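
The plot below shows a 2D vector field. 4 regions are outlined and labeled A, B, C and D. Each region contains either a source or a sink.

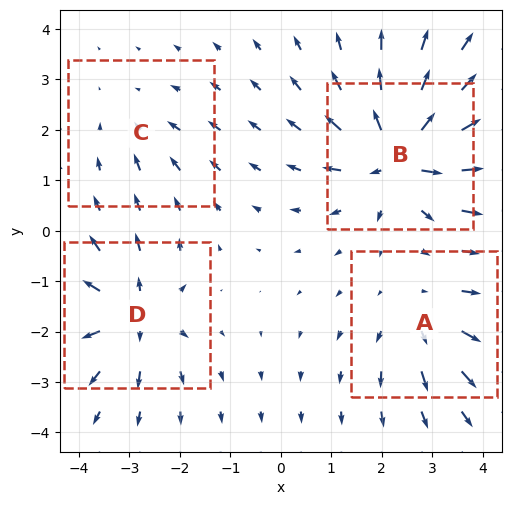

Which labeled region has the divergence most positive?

B

Divergence at each region's feature centre — A: about +4, B: about +8, C: about -2, D: about +6. Region B is most positive.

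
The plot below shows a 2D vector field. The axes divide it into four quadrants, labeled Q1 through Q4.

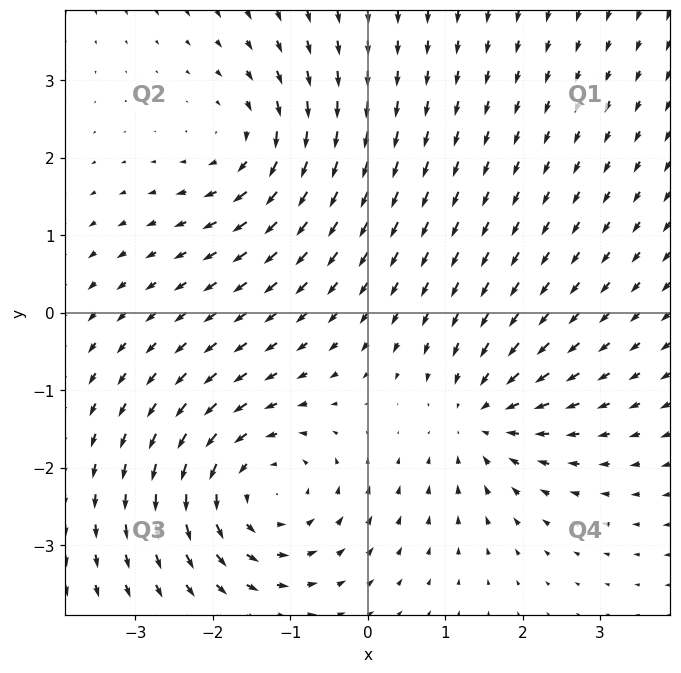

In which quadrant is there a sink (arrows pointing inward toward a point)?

The sink sits at approximately (1.5, -1.3), which lies in quadrant Q4. The divergence there is about -4, negative as expected for a sink.

Q4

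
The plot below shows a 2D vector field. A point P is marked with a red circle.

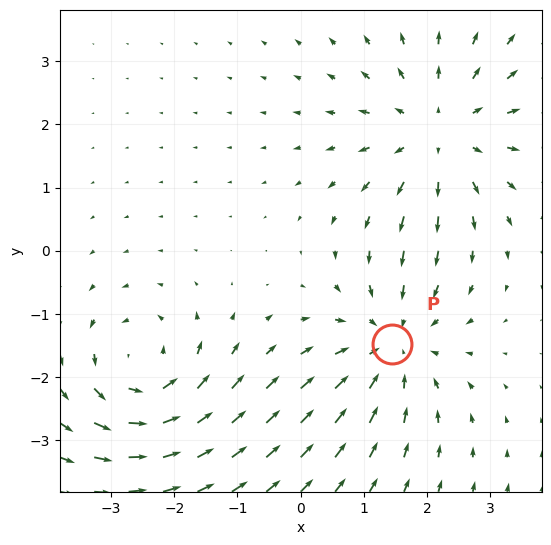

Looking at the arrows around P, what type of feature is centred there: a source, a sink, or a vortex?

At P (1.4, -1.5) the arrows converge inward. Divergence about -4, curl ≈0 — negative divergence with near-zero curl is a sink.

sink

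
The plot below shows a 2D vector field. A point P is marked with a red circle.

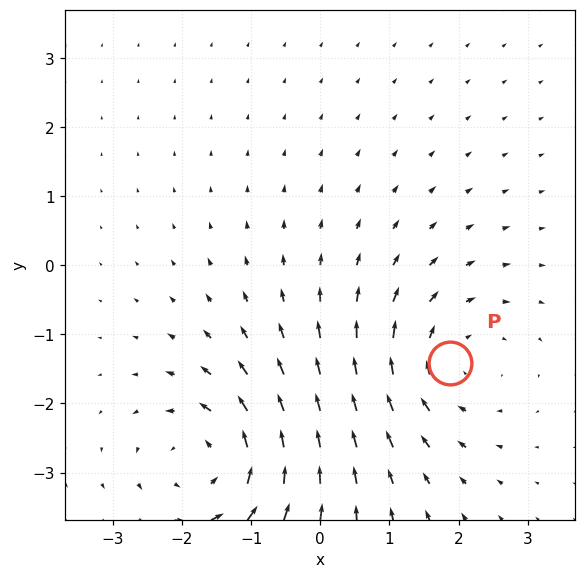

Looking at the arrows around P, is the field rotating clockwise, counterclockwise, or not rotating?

clockwise

Near P at (1.9, -1.4) the arrows circulate clockwise. The curl (z-component) there is about -3; negative curl means clockwise rotation.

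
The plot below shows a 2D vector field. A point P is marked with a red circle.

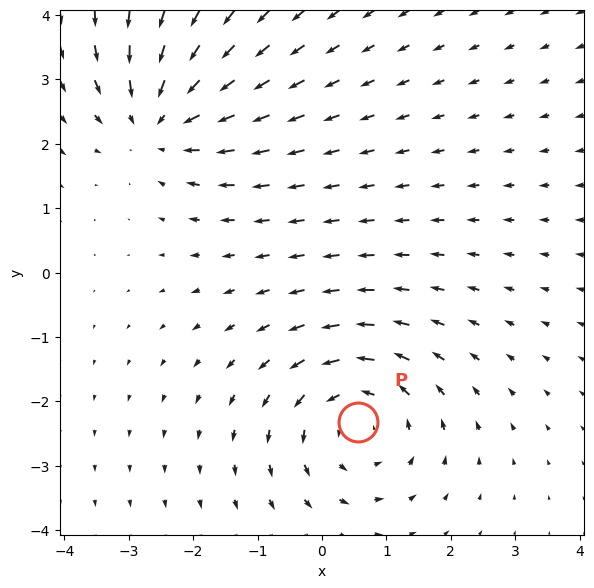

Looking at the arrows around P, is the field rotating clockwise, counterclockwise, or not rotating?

Near P at (0.6, -2.3) the arrows circulate counterclockwise. The curl (z-component) there is about +3; positive curl means counterclockwise rotation.

counterclockwise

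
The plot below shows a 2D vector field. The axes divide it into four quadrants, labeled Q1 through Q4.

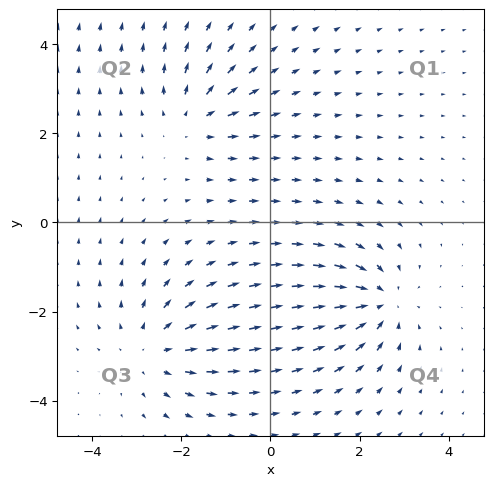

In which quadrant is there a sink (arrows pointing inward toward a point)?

The sink sits at approximately (2.4, -1.8), which lies in quadrant Q4. The divergence there is about -6, negative as expected for a sink.

Q4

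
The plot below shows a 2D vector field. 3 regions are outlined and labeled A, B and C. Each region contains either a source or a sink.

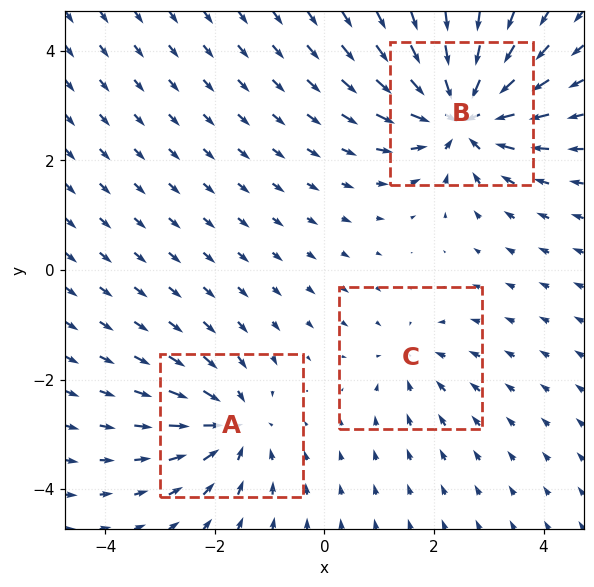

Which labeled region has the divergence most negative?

B

Divergence at each region's feature centre — A: about -4, B: about -6, C: about -2. Region B is most negative.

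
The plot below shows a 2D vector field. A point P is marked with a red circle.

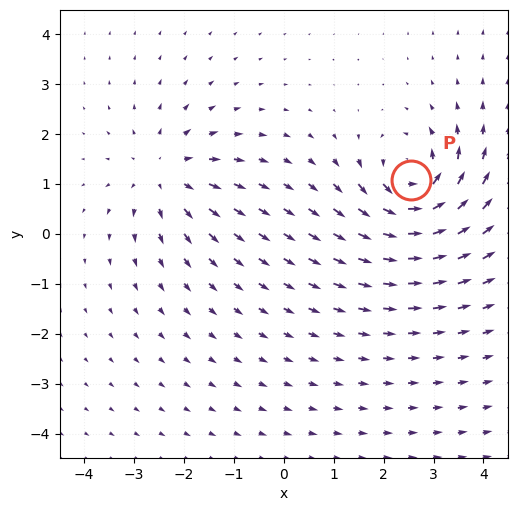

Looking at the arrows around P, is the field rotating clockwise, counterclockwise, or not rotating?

Near P at (2.5, 1.1) the arrows circulate counterclockwise. The curl (z-component) there is about +6; positive curl means counterclockwise rotation.

counterclockwise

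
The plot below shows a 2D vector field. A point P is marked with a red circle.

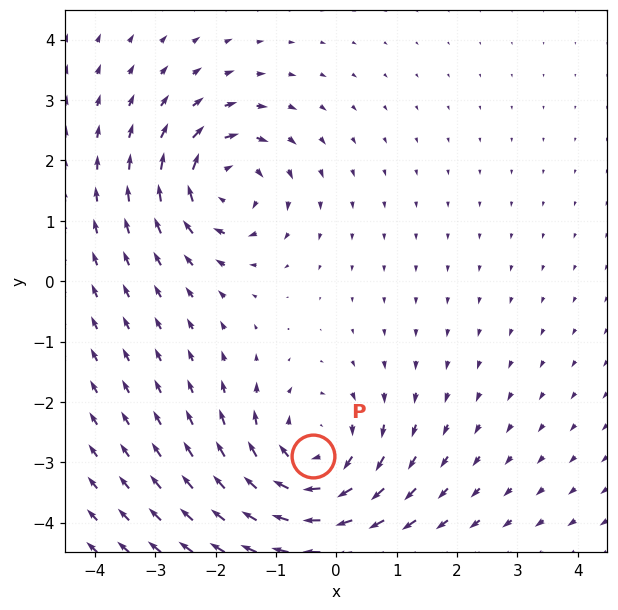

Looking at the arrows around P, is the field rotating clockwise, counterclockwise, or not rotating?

clockwise

Near P at (-0.4, -2.9) the arrows circulate clockwise. The curl (z-component) there is about -4; negative curl means clockwise rotation.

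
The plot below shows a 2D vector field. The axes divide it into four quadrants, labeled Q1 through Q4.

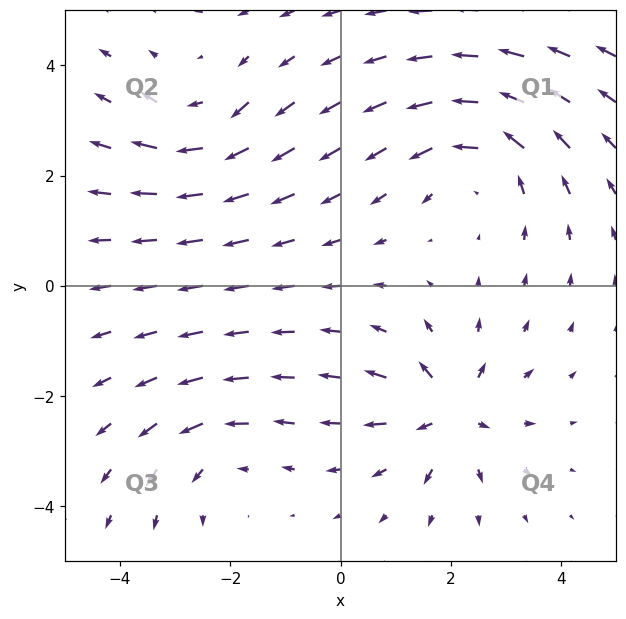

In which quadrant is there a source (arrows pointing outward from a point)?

The source sits at approximately (2.0, -2.3), which lies in quadrant Q4. The divergence there is about +6, positive as expected for a source.

Q4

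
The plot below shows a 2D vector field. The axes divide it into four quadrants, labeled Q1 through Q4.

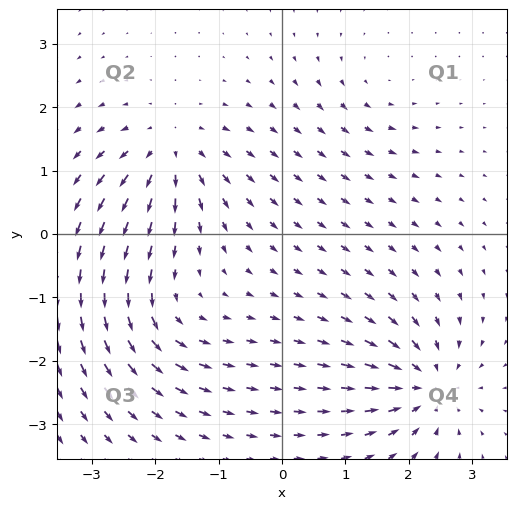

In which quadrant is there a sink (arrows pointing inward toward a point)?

The sink sits at approximately (2.3, -2.4), which lies in quadrant Q4. The divergence there is about -6, negative as expected for a sink.

Q4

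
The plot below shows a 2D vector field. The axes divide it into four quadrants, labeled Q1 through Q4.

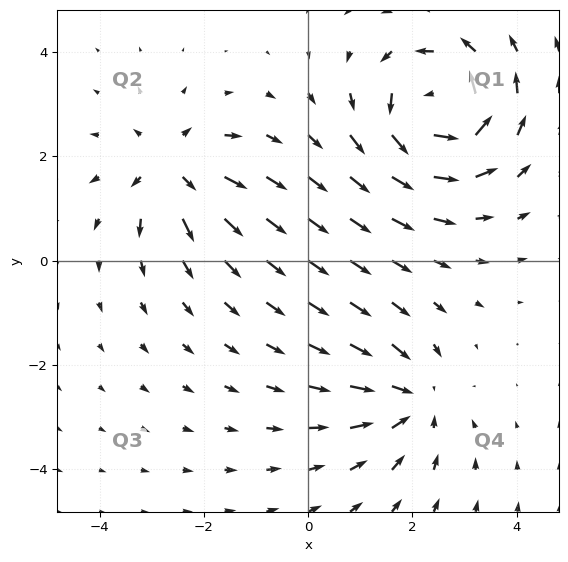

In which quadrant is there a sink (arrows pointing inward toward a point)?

The sink sits at approximately (2.0, -2.7), which lies in quadrant Q4. The divergence there is about -3, negative as expected for a sink.

Q4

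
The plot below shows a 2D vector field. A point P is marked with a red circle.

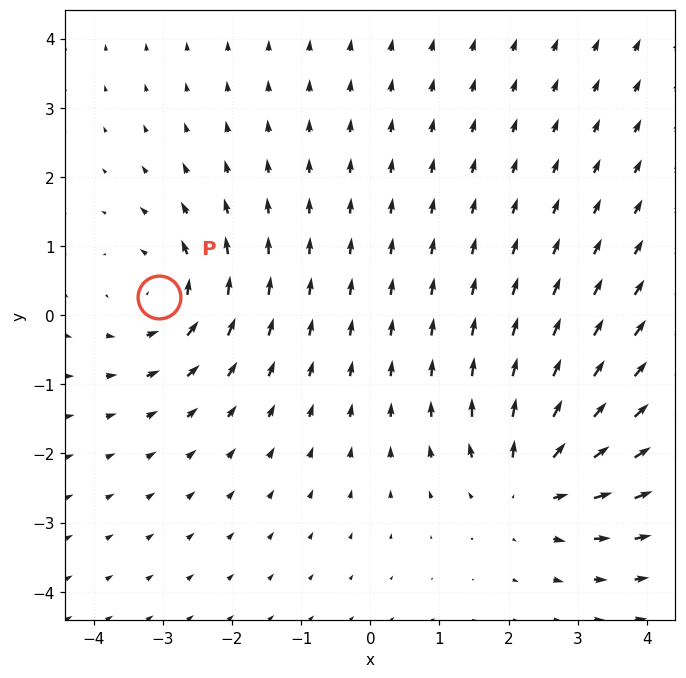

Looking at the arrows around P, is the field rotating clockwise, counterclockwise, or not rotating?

Near P at (-3.1, 0.3) the arrows circulate counterclockwise. The curl (z-component) there is about +3; positive curl means counterclockwise rotation.

counterclockwise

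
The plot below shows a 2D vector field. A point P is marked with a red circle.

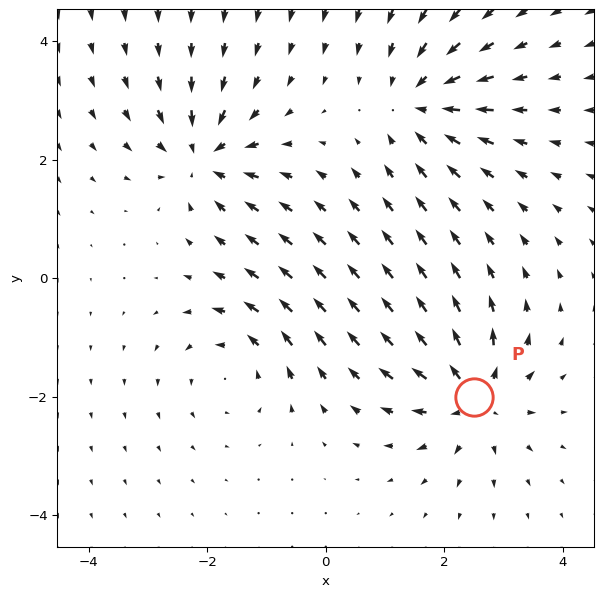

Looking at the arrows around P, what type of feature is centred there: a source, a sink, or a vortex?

source

At P (2.5, -2.0) the arrows spread outward. Divergence about +7, curl ≈0 — positive divergence with near-zero curl is a source.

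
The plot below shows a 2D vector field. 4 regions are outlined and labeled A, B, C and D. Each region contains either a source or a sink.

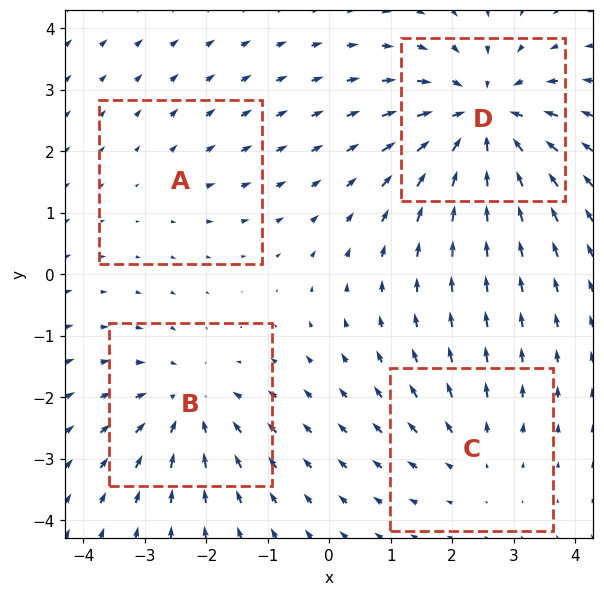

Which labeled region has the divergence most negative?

D

Divergence at each region's feature centre — A: about +2, B: about -4, C: about +3, D: about -6. Region D is most negative.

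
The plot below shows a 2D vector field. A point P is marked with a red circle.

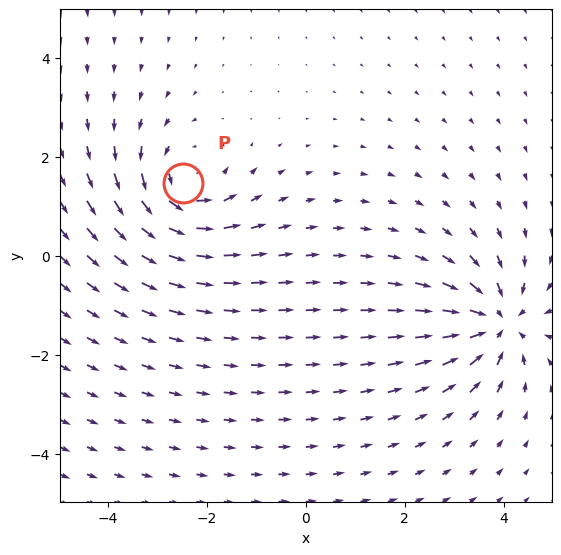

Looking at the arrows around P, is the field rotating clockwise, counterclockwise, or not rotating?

Near P at (-2.5, 1.5) the arrows circulate counterclockwise. The curl (z-component) there is about +5; positive curl means counterclockwise rotation.

counterclockwise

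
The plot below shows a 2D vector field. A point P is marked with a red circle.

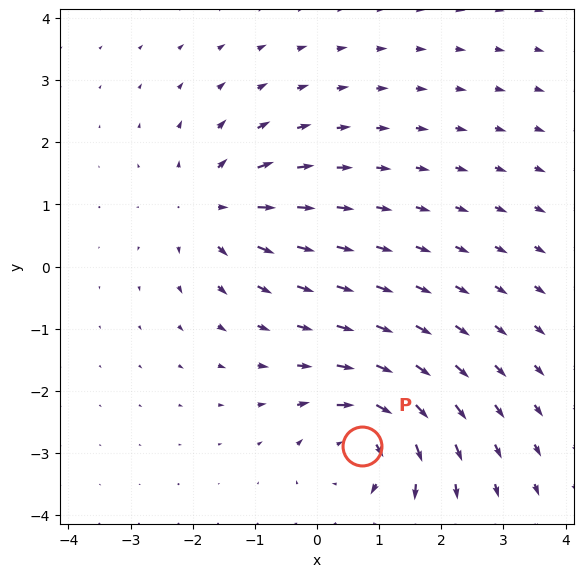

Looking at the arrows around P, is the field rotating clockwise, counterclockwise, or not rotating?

clockwise

Near P at (0.7, -2.9) the arrows circulate clockwise. The curl (z-component) there is about -4; negative curl means clockwise rotation.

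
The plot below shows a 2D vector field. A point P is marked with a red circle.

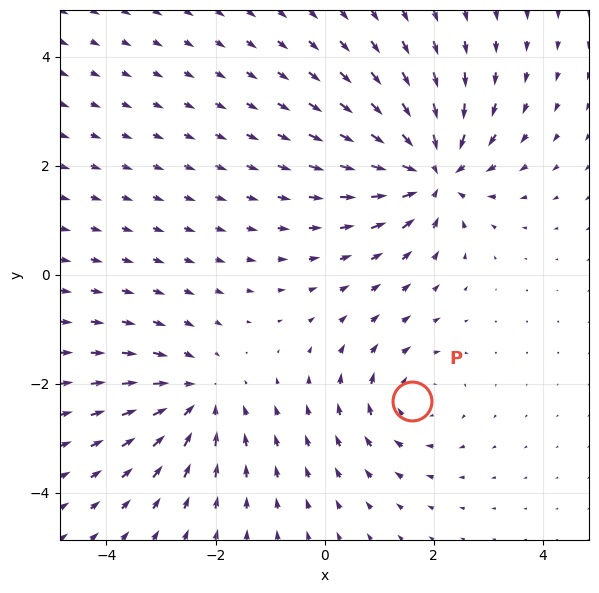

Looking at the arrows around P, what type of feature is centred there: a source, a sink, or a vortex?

At P (1.6, -2.3) the arrows circulate clockwise. Divergence ≈0, curl about -3 — near-zero divergence with nonzero curl is a vortex.

vortex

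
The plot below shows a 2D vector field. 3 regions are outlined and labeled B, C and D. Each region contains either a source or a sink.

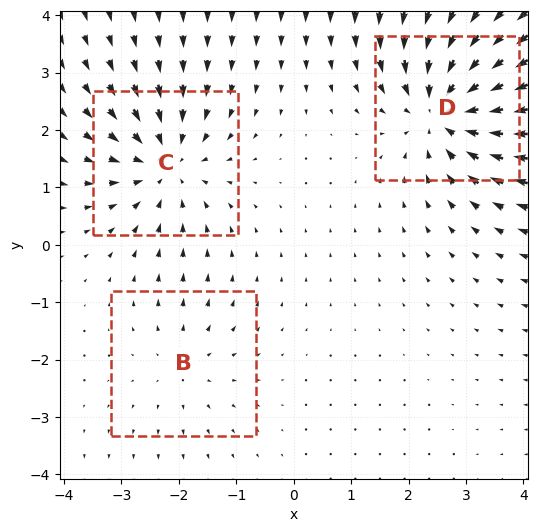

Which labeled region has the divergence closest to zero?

B

Divergence at each region's feature centre — B: about +2, C: about -4, D: about -5. Region B is closest to zero.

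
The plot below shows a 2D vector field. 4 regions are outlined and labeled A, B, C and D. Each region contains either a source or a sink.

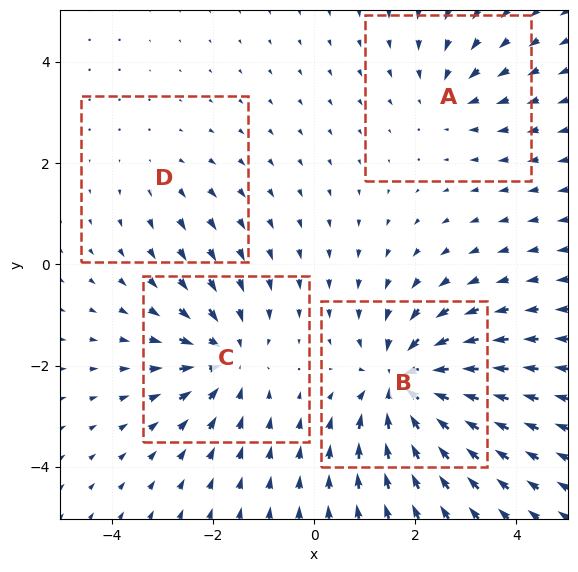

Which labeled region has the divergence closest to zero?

Divergence at each region's feature centre — A: about -3, B: about -7, C: about -5, D: about +2. Region D is closest to zero.

D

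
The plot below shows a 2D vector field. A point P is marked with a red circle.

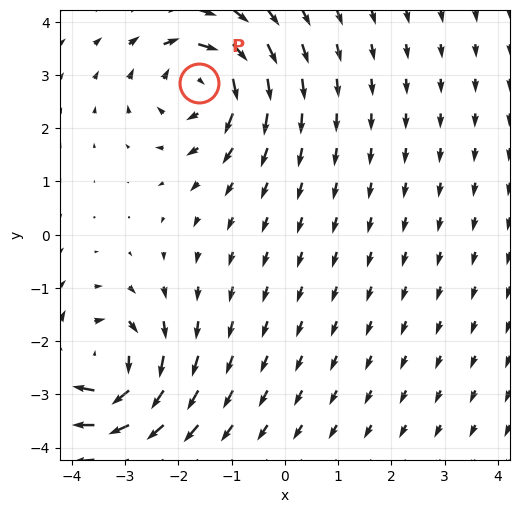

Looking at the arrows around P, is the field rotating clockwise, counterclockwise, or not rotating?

clockwise

Near P at (-1.6, 2.8) the arrows circulate clockwise. The curl (z-component) there is about -5; negative curl means clockwise rotation.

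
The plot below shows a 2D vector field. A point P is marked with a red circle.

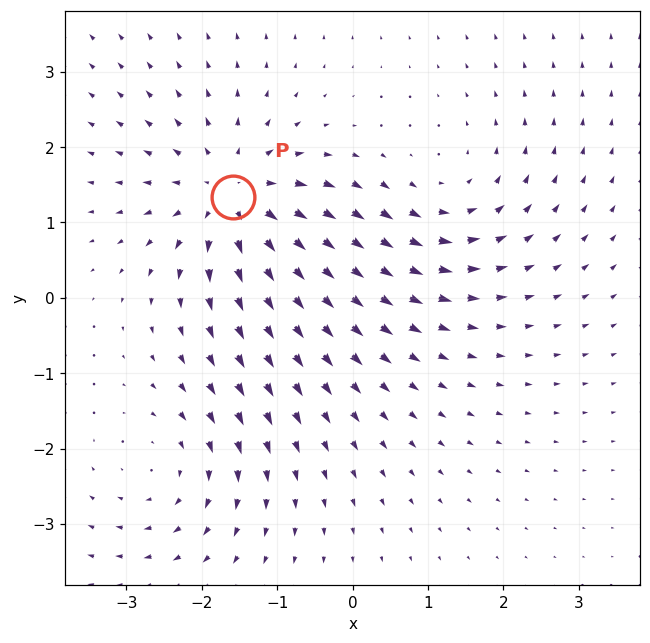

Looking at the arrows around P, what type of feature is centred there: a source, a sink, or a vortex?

At P (-1.6, 1.3) the arrows spread outward. Divergence about +5, curl ≈0 — positive divergence with near-zero curl is a source.

source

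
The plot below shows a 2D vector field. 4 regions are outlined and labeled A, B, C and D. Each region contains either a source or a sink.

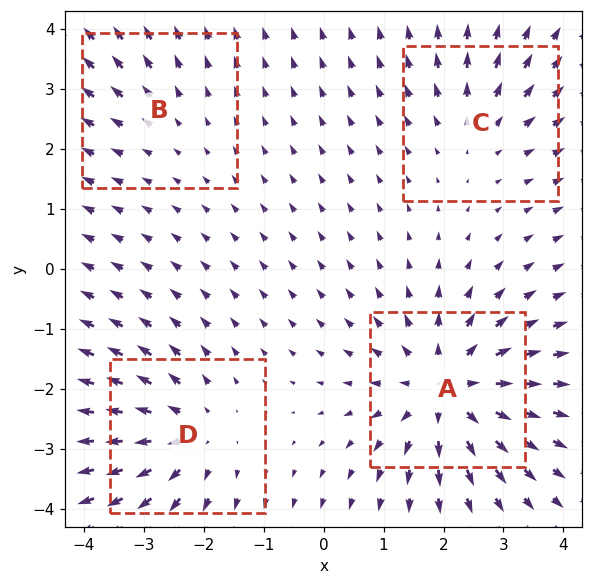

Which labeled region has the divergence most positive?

A

Divergence at each region's feature centre — A: about +7, B: about +2, C: about +3, D: about +5. Region A is most positive.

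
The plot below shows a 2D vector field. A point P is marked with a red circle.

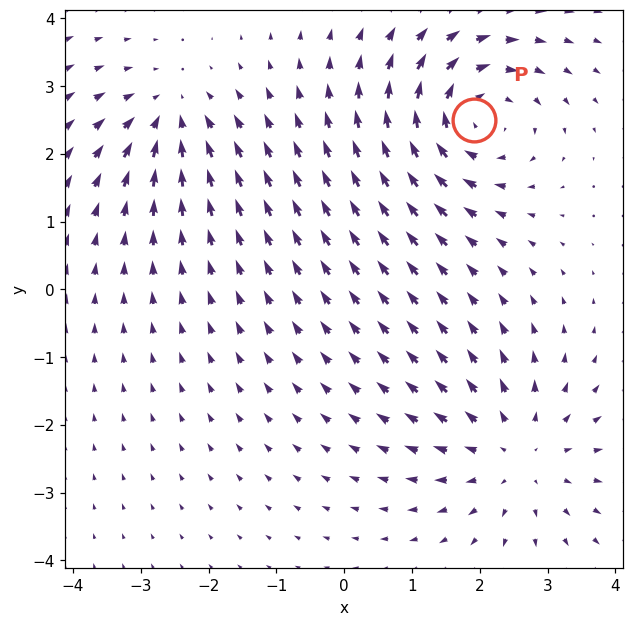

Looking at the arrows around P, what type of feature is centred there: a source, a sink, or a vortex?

vortex

At P (1.9, 2.5) the arrows circulate clockwise. Divergence ≈0, curl about -5 — near-zero divergence with nonzero curl is a vortex.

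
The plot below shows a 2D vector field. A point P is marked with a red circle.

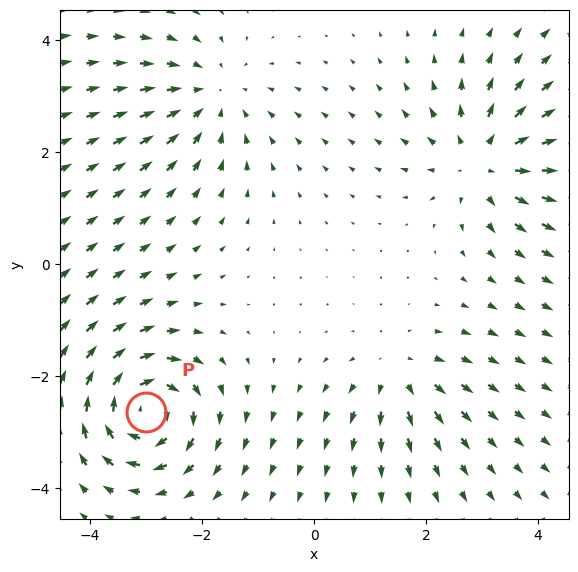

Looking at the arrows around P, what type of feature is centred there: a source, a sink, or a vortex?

vortex

At P (-3.0, -2.6) the arrows circulate clockwise. Divergence ≈0, curl about -7 — near-zero divergence with nonzero curl is a vortex.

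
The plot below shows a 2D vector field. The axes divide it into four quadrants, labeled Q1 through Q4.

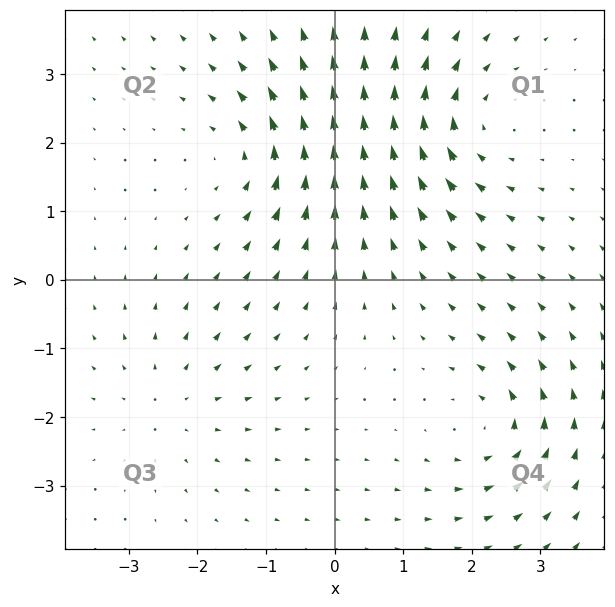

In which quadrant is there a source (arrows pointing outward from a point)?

Q3

The source sits at approximately (-2.4, -1.8), which lies in quadrant Q3. The divergence there is about +3, positive as expected for a source.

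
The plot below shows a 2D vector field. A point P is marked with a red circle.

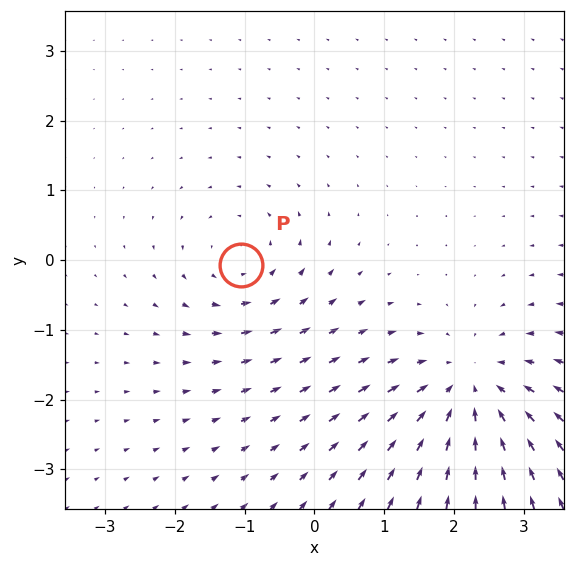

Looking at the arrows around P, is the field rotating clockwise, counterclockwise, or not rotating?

counterclockwise

Near P at (-1.1, -0.1) the arrows circulate counterclockwise. The curl (z-component) there is about +3; positive curl means counterclockwise rotation.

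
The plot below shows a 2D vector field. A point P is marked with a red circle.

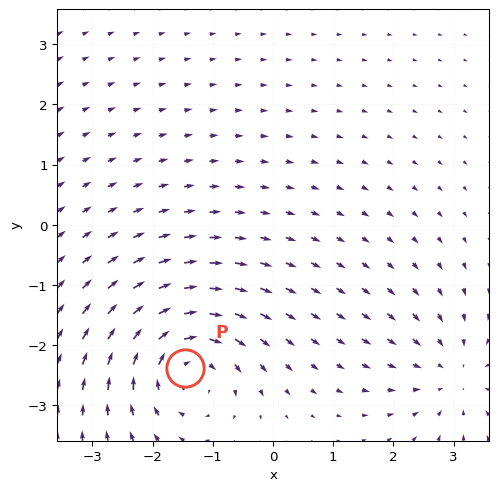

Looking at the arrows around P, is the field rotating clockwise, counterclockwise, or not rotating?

clockwise

Near P at (-1.5, -2.4) the arrows circulate clockwise. The curl (z-component) there is about -4; negative curl means clockwise rotation.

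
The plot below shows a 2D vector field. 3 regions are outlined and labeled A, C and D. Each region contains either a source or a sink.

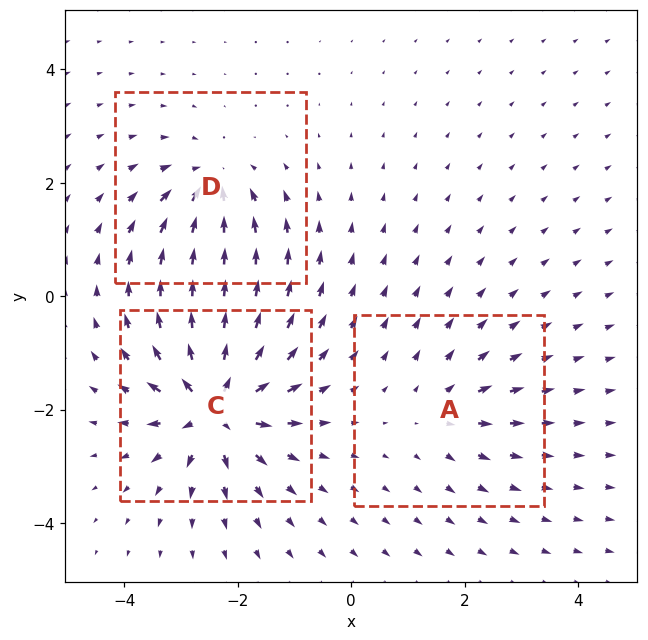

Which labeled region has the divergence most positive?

Divergence at each region's feature centre — A: about +2, C: about +6, D: about -4. Region C is most positive.

C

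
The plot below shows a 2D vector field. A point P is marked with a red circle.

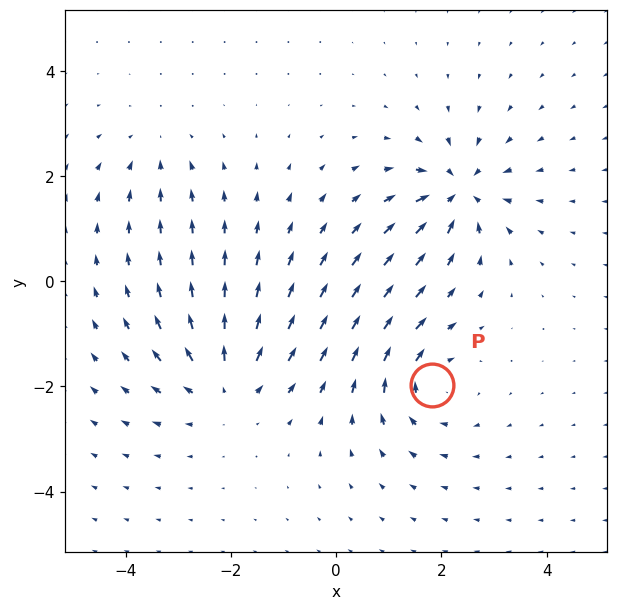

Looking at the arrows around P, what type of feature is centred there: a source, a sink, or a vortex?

At P (1.8, -2.0) the arrows circulate clockwise. Divergence ≈0, curl about -4 — near-zero divergence with nonzero curl is a vortex.

vortex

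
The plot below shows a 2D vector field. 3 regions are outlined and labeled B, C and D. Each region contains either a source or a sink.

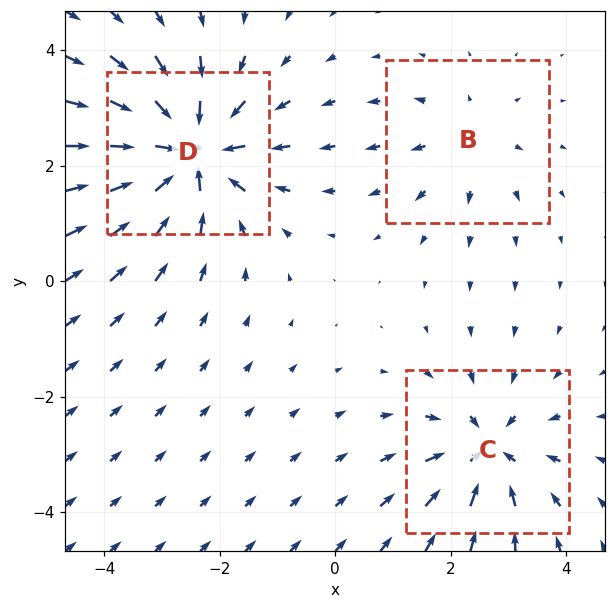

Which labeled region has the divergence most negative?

Divergence at each region's feature centre — B: about +2, C: about -4, D: about -6. Region D is most negative.

D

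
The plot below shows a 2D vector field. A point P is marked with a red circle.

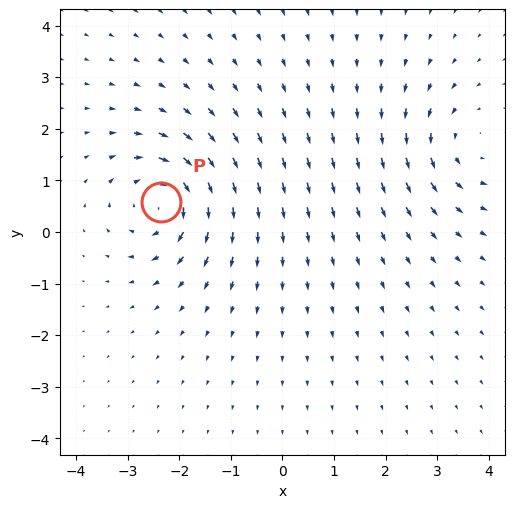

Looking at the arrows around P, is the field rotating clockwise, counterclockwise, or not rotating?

Near P at (-2.3, 0.6) the arrows circulate clockwise. The curl (z-component) there is about -5; negative curl means clockwise rotation.

clockwise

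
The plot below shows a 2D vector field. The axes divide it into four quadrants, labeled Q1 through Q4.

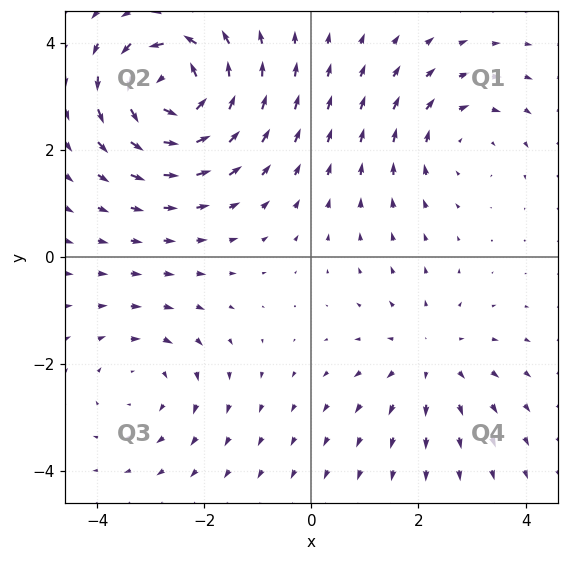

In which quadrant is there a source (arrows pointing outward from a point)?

Q4

The source sits at approximately (2.2, -1.9), which lies in quadrant Q4. The divergence there is about +2, positive as expected for a source.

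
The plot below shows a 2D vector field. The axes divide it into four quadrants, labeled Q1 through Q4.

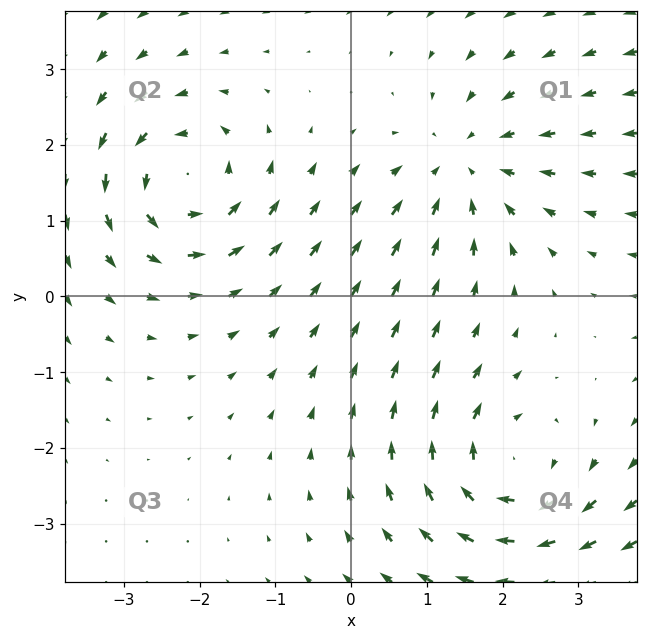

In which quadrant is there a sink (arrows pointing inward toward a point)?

The sink sits at approximately (1.5, 1.7), which lies in quadrant Q1. The divergence there is about -3, negative as expected for a sink.

Q1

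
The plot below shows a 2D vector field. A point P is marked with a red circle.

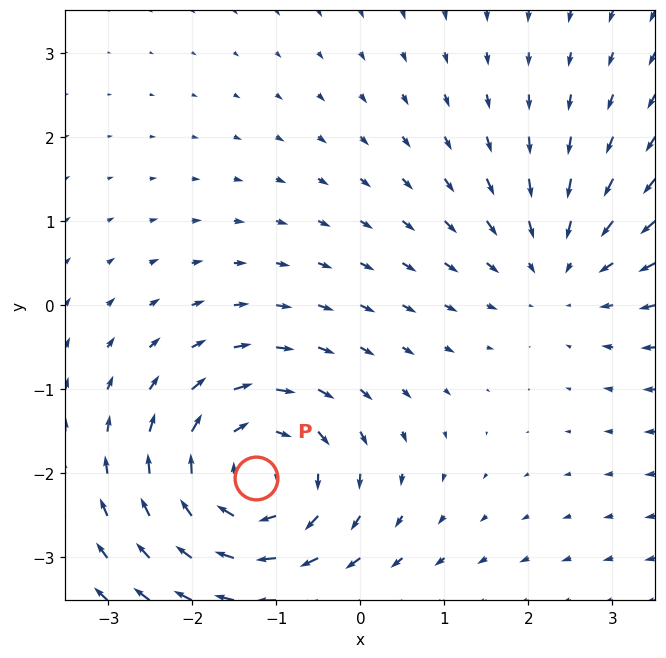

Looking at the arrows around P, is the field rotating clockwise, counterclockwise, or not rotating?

Near P at (-1.2, -2.1) the arrows circulate clockwise. The curl (z-component) there is about -4; negative curl means clockwise rotation.

clockwise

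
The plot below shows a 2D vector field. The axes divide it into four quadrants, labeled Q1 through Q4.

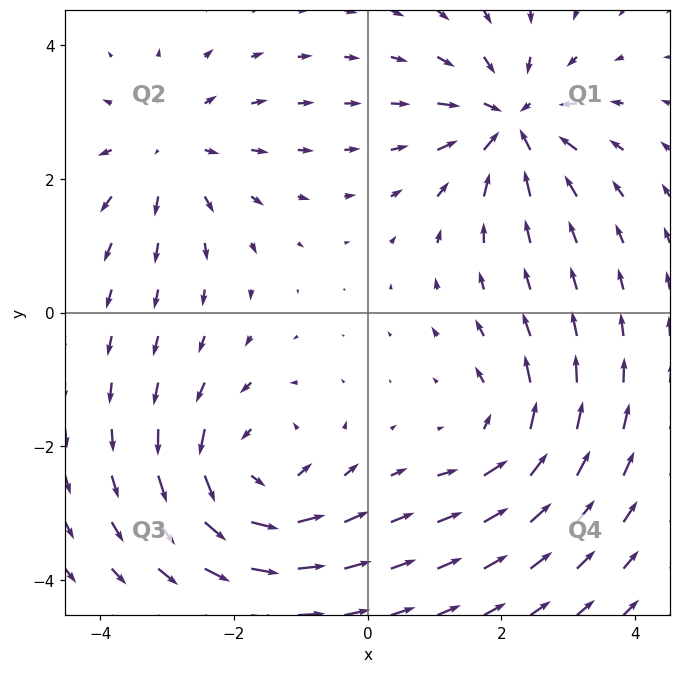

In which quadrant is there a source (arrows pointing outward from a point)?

Q2

The source sits at approximately (-3.0, 2.4), which lies in quadrant Q2. The divergence there is about +3, positive as expected for a source.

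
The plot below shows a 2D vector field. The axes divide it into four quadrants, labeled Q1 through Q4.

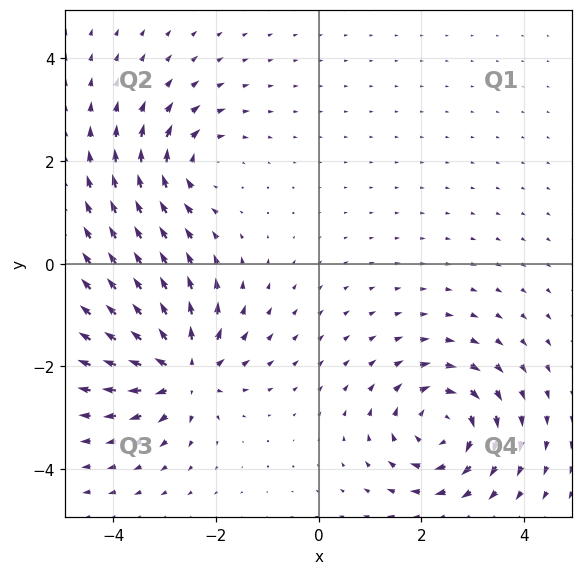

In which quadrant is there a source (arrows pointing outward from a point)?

The source sits at approximately (-2.6, -2.1), which lies in quadrant Q3. The divergence there is about +7, positive as expected for a source.

Q3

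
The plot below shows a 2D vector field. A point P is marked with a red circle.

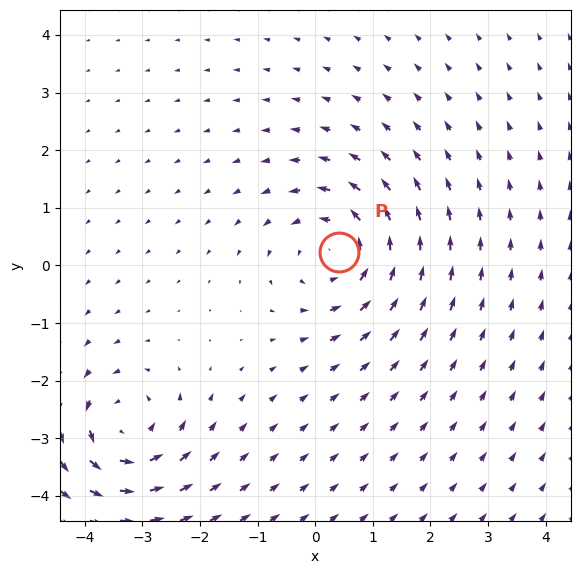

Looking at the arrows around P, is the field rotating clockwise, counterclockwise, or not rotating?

Near P at (0.4, 0.2) the arrows circulate counterclockwise. The curl (z-component) there is about +4; positive curl means counterclockwise rotation.

counterclockwise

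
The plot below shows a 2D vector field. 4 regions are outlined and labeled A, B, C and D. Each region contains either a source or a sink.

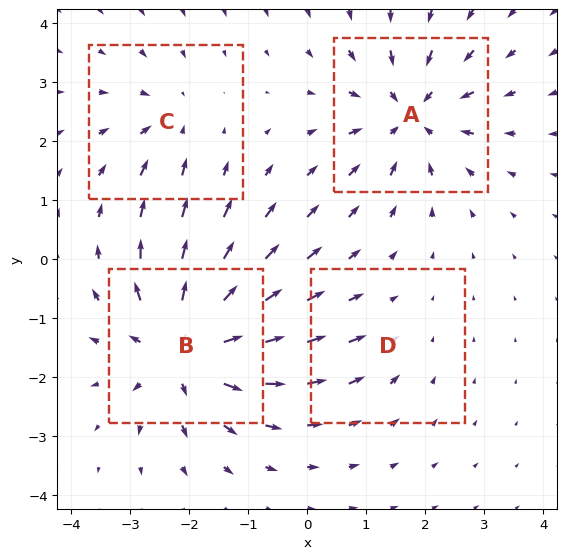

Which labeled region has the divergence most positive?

B

Divergence at each region's feature centre — A: about -6, B: about +7, C: about -3, D: about -2. Region B is most positive.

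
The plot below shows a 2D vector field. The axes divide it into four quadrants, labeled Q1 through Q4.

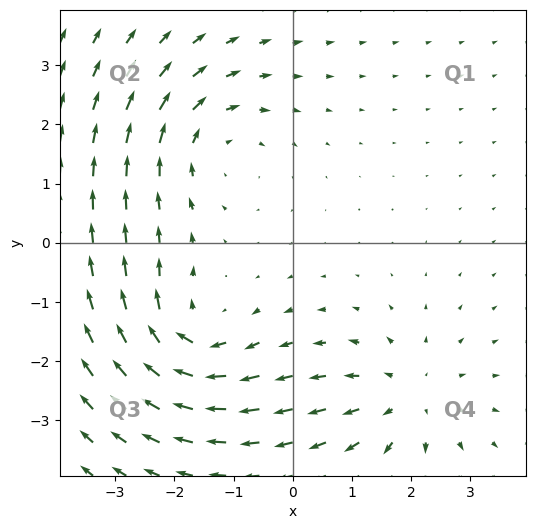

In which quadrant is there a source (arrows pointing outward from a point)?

Q4

The source sits at approximately (1.9, -2.6), which lies in quadrant Q4. The divergence there is about +4, positive as expected for a source.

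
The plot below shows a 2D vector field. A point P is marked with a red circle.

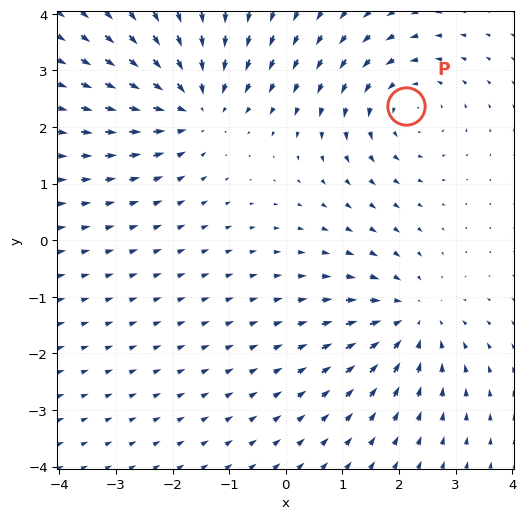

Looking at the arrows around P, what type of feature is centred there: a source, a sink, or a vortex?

vortex

At P (2.1, 2.4) the arrows circulate counterclockwise. Divergence ≈0, curl about +4 — near-zero divergence with nonzero curl is a vortex.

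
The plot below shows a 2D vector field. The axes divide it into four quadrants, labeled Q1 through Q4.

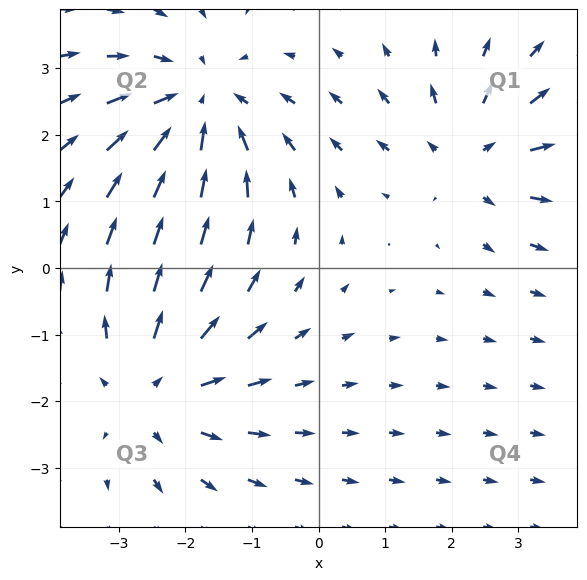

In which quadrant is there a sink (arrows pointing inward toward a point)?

Q2

The sink sits at approximately (-1.8, 2.4), which lies in quadrant Q2. The divergence there is about -4, negative as expected for a sink.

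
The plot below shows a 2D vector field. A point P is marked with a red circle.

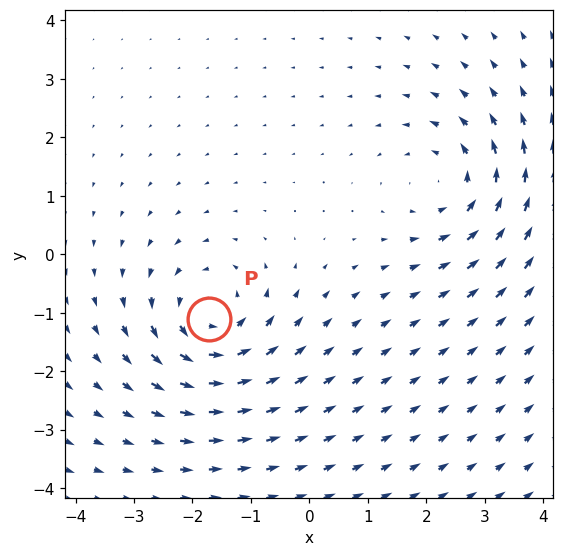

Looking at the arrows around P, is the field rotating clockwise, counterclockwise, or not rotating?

Near P at (-1.7, -1.1) the arrows circulate counterclockwise. The curl (z-component) there is about +5; positive curl means counterclockwise rotation.

counterclockwise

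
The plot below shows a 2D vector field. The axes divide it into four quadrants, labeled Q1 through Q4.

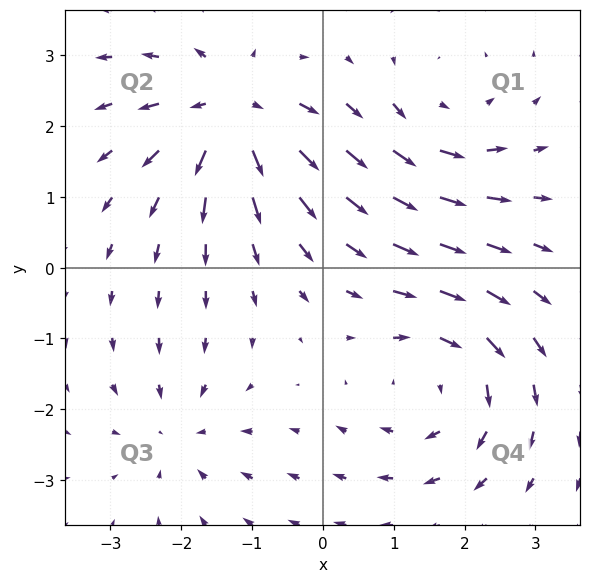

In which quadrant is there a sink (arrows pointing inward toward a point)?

Q3

The sink sits at approximately (-2.0, -2.3), which lies in quadrant Q3. The divergence there is about -3, negative as expected for a sink.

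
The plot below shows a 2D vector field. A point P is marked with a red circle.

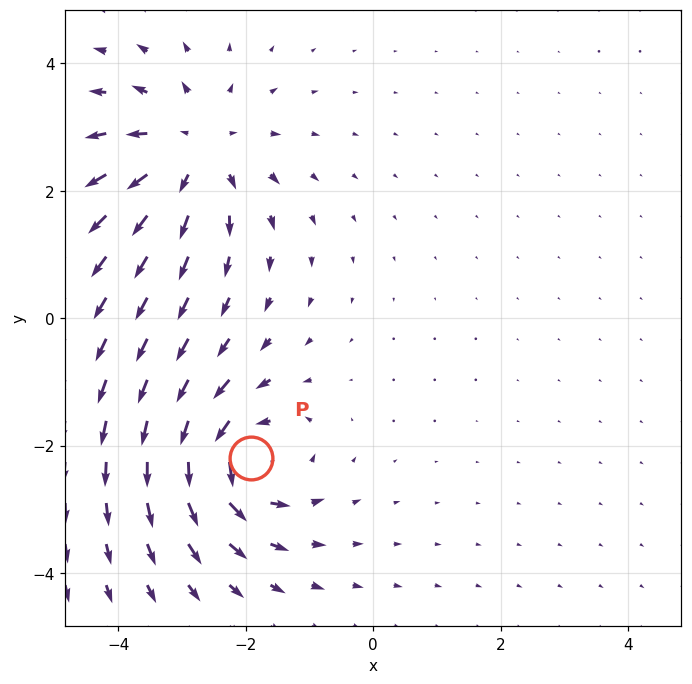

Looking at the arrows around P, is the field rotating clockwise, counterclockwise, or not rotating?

Near P at (-1.9, -2.2) the arrows circulate counterclockwise. The curl (z-component) there is about +4; positive curl means counterclockwise rotation.

counterclockwise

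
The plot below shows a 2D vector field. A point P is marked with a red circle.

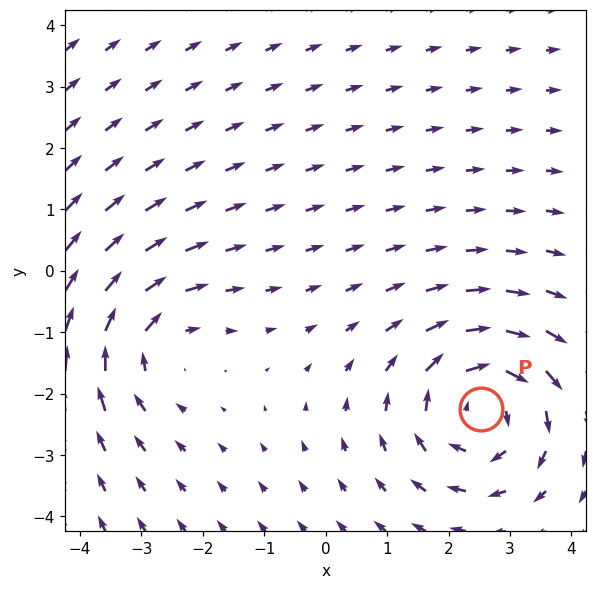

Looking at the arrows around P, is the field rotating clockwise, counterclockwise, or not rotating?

Near P at (2.5, -2.3) the arrows circulate clockwise. The curl (z-component) there is about -4; negative curl means clockwise rotation.

clockwise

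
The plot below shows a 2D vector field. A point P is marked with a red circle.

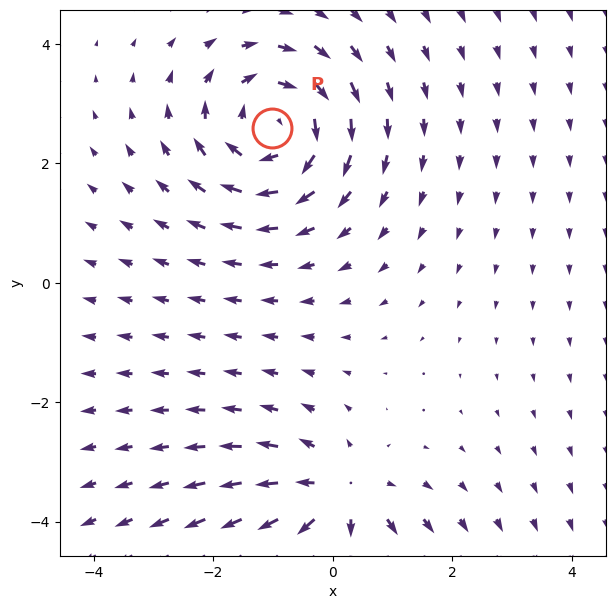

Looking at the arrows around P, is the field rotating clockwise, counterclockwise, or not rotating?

Near P at (-1.0, 2.6) the arrows circulate clockwise. The curl (z-component) there is about -4; negative curl means clockwise rotation.

clockwise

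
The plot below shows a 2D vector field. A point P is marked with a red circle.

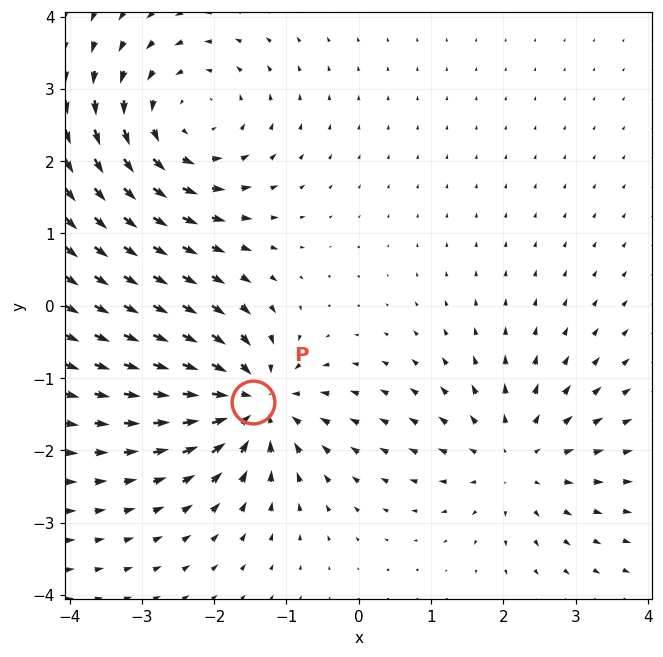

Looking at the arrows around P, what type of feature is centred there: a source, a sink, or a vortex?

sink

At P (-1.5, -1.3) the arrows converge inward. Divergence about -5, curl ≈0 — negative divergence with near-zero curl is a sink.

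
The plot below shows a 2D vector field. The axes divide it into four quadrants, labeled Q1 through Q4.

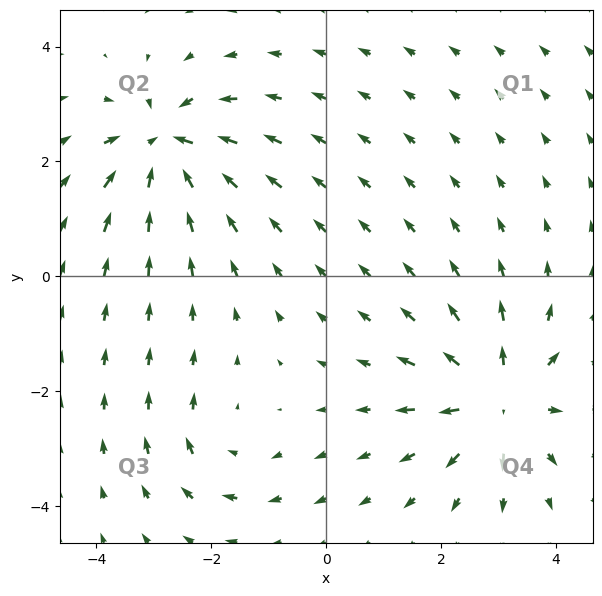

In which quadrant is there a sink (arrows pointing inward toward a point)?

Q2

The sink sits at approximately (-2.8, 2.3), which lies in quadrant Q2. The divergence there is about -6, negative as expected for a sink.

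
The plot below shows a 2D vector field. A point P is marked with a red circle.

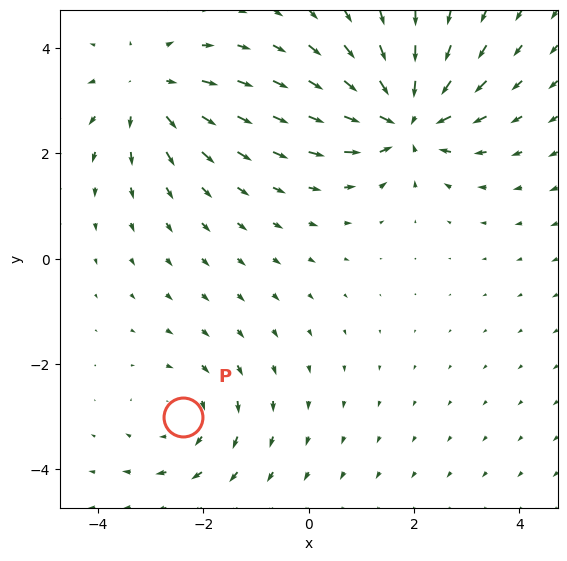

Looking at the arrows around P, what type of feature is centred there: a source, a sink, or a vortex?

vortex

At P (-2.4, -3.0) the arrows circulate clockwise. Divergence ≈0, curl about -3 — near-zero divergence with nonzero curl is a vortex.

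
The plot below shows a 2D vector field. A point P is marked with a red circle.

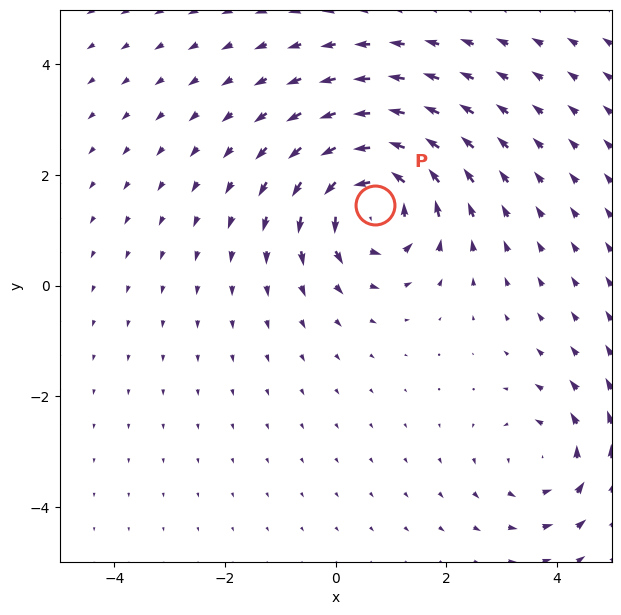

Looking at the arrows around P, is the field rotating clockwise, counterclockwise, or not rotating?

Near P at (0.7, 1.5) the arrows circulate counterclockwise. The curl (z-component) there is about +6; positive curl means counterclockwise rotation.

counterclockwise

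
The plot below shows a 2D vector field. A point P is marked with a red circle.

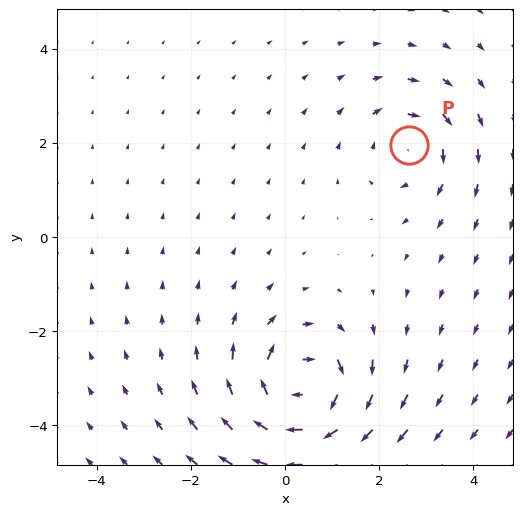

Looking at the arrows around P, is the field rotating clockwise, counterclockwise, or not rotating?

clockwise

Near P at (2.6, 1.9) the arrows circulate clockwise. The curl (z-component) there is about -3; negative curl means clockwise rotation.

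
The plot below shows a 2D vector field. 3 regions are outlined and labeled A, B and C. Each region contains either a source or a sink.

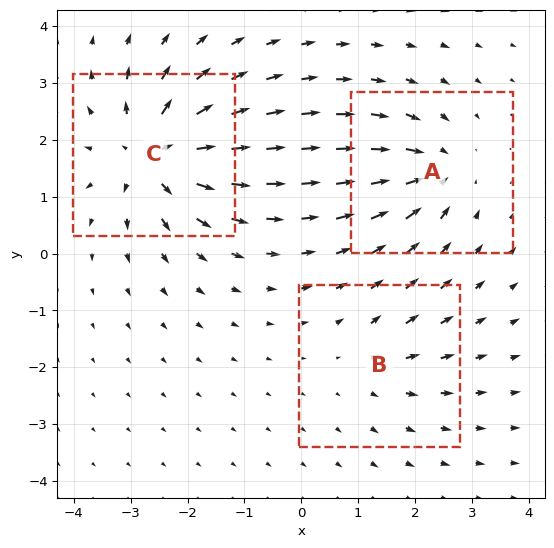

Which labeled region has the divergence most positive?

C

Divergence at each region's feature centre — A: about -4, B: about +2, C: about +6. Region C is most positive.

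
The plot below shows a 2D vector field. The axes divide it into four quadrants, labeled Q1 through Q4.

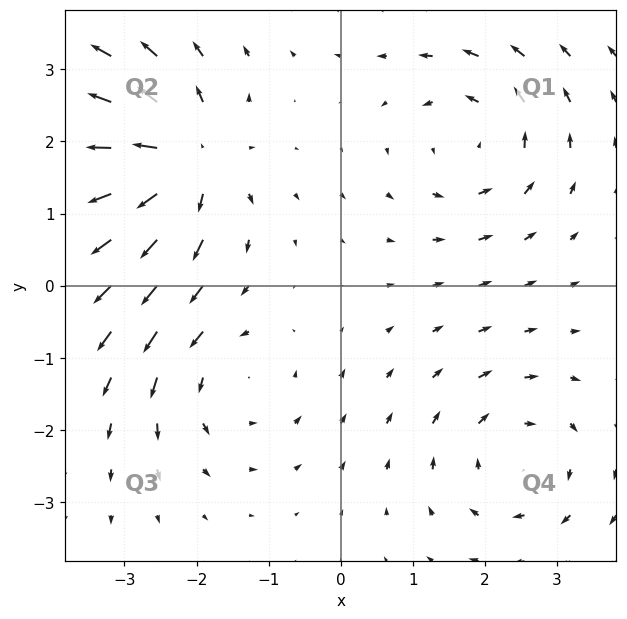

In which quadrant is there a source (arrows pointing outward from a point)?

Q2

The source sits at approximately (-2.2, 1.7), which lies in quadrant Q2. The divergence there is about +7, positive as expected for a source.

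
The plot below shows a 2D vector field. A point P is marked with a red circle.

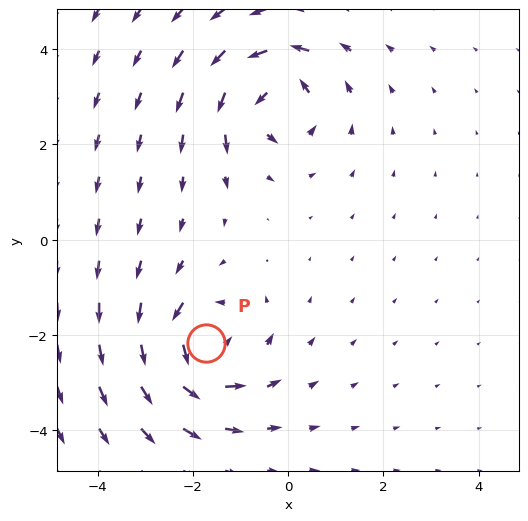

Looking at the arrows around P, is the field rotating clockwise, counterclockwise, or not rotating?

counterclockwise

Near P at (-1.7, -2.2) the arrows circulate counterclockwise. The curl (z-component) there is about +6; positive curl means counterclockwise rotation.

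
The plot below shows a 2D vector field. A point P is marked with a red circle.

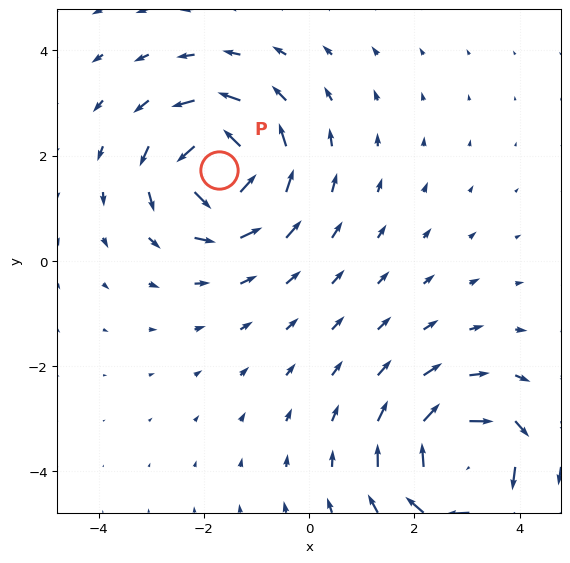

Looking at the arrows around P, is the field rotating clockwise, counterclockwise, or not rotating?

Near P at (-1.7, 1.7) the arrows circulate counterclockwise. The curl (z-component) there is about +5; positive curl means counterclockwise rotation.

counterclockwise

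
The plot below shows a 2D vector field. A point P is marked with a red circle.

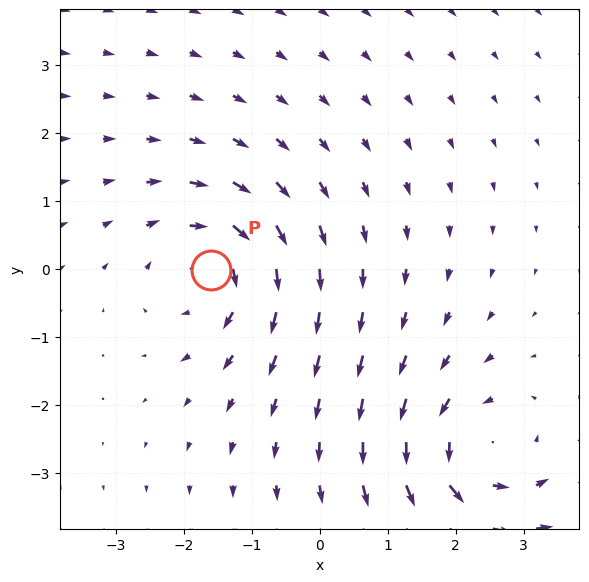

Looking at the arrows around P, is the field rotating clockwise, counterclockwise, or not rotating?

clockwise

Near P at (-1.6, -0.0) the arrows circulate clockwise. The curl (z-component) there is about -3; negative curl means clockwise rotation.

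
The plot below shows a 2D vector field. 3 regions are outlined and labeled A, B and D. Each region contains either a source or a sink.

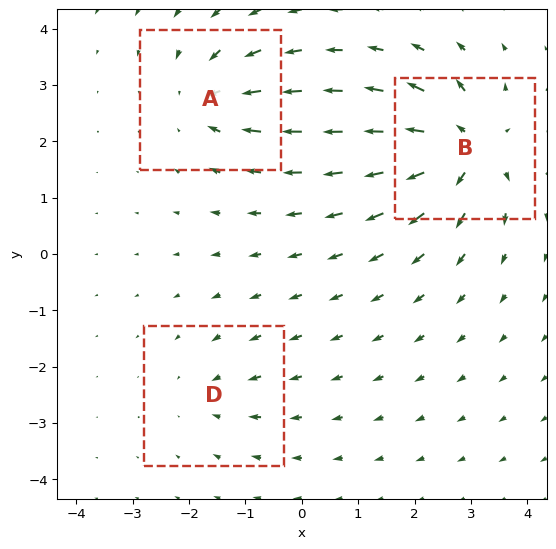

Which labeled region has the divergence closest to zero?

D

Divergence at each region's feature centre — A: about -4, B: about +6, D: about -2. Region D is closest to zero.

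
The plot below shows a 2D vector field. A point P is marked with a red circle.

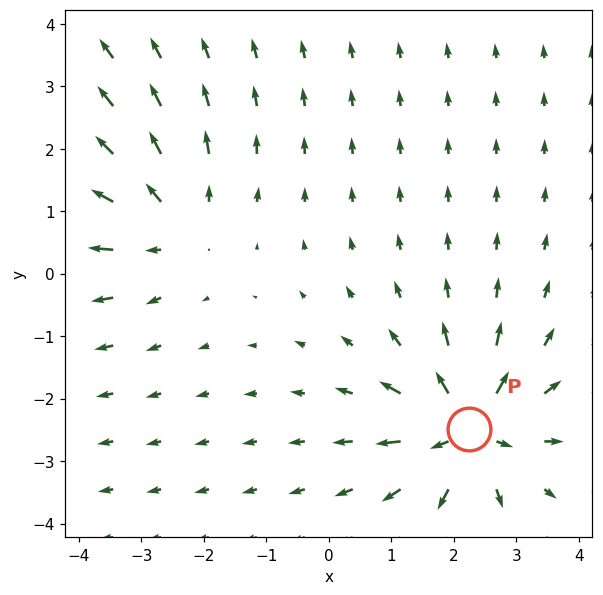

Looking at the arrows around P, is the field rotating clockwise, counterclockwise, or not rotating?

Near P at (2.2, -2.5) the arrows show no circulation. The curl there is ≈0.

not rotating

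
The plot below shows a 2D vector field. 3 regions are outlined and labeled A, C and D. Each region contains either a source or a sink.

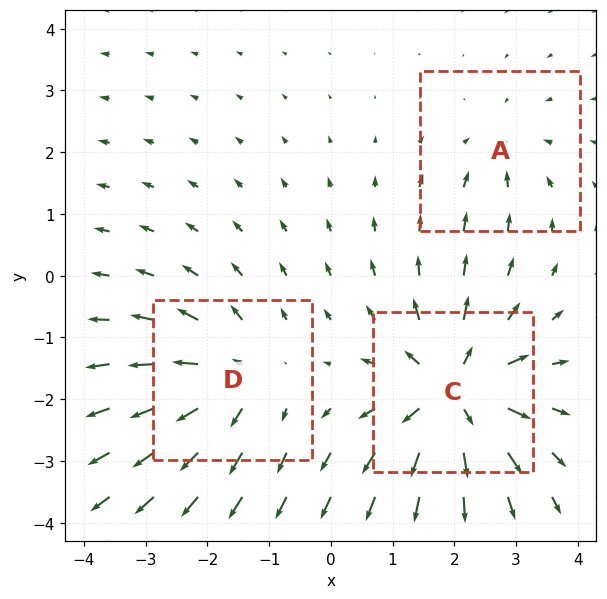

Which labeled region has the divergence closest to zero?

A

Divergence at each region's feature centre — A: about -2, C: about +6, D: about +4. Region A is closest to zero.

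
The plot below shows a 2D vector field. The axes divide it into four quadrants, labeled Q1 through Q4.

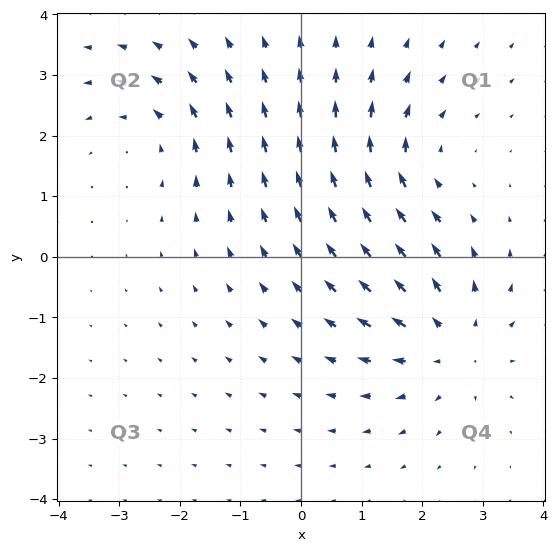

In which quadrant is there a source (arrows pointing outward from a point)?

The source sits at approximately (2.5, -1.4), which lies in quadrant Q4. The divergence there is about +4, positive as expected for a source.

Q4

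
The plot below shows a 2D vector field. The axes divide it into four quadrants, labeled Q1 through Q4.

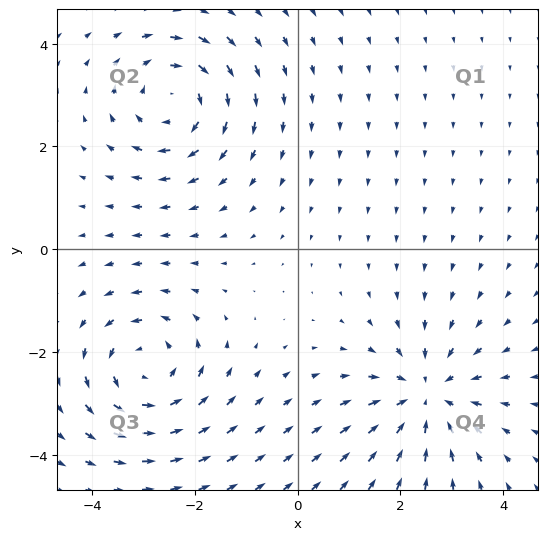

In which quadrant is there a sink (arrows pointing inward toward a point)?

Q4

The sink sits at approximately (2.5, -2.9), which lies in quadrant Q4. The divergence there is about -5, negative as expected for a sink.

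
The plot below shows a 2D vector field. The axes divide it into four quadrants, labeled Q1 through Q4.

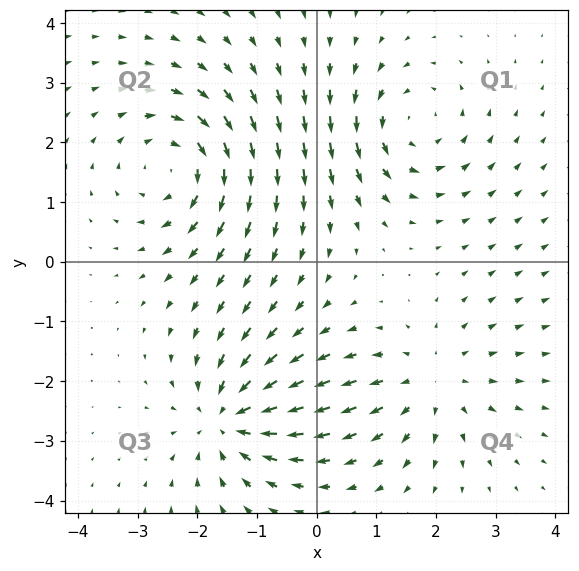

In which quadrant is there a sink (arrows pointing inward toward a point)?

The sink sits at approximately (-1.5, -2.6), which lies in quadrant Q3. The divergence there is about -5, negative as expected for a sink.

Q3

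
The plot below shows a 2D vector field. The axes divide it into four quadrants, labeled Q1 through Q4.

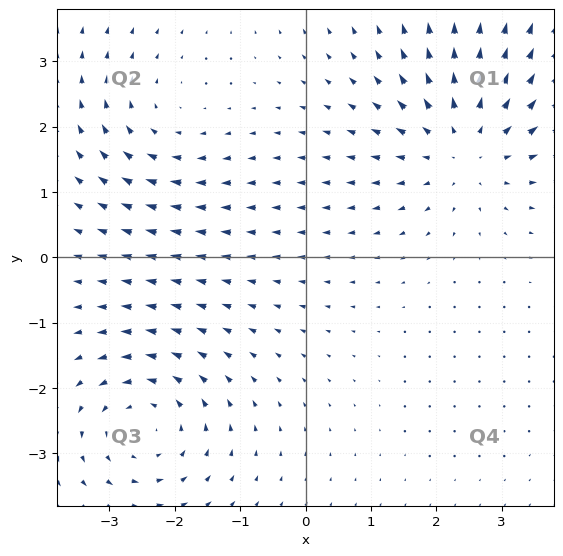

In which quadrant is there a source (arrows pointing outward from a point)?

Q1

The source sits at approximately (2.5, 1.7), which lies in quadrant Q1. The divergence there is about +4, positive as expected for a source.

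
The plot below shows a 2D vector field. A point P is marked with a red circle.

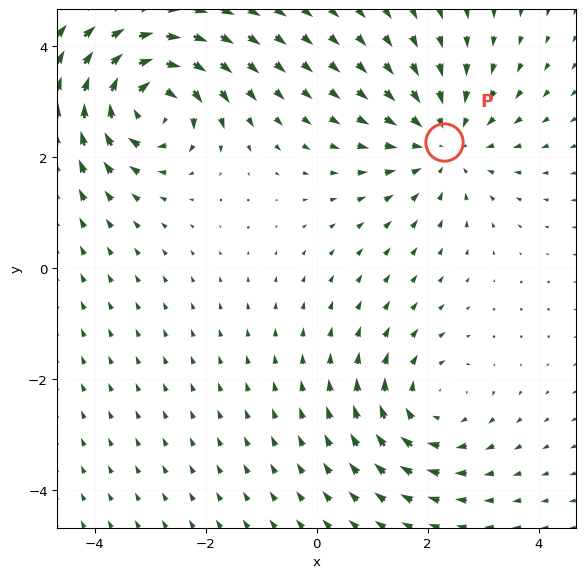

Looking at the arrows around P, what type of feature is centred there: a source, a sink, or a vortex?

sink

At P (2.3, 2.3) the arrows converge inward. Divergence about -3, curl ≈0 — negative divergence with near-zero curl is a sink.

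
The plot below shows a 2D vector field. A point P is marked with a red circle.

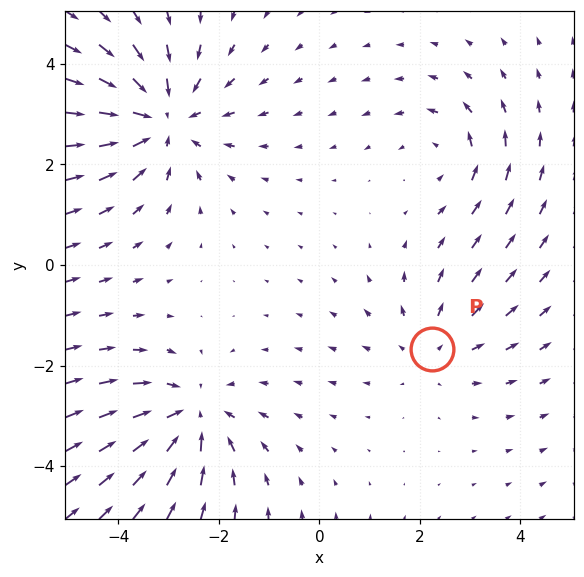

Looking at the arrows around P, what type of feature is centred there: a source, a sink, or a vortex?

source

At P (2.2, -1.7) the arrows spread outward. Divergence about +2, curl ≈0 — positive divergence with near-zero curl is a source.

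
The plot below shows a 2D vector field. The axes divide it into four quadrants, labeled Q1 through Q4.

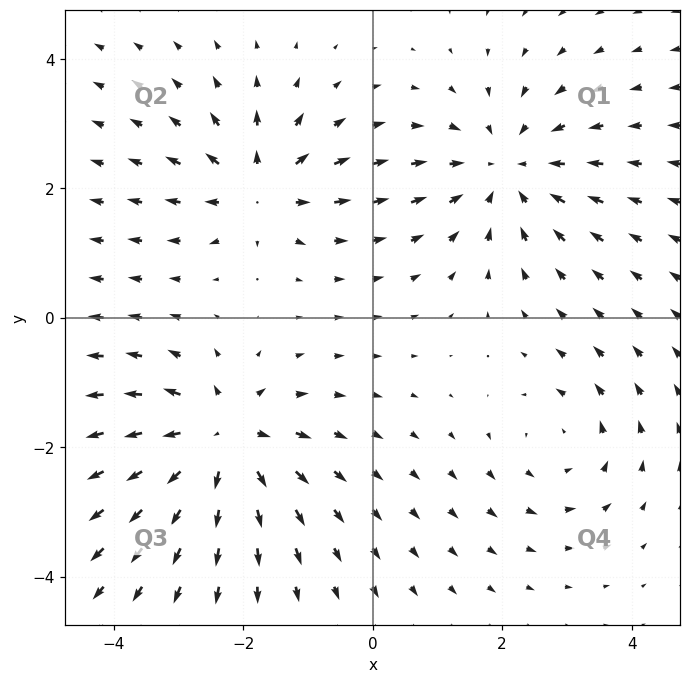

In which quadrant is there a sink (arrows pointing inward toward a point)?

The sink sits at approximately (2.1, 2.3), which lies in quadrant Q1. The divergence there is about -4, negative as expected for a sink.

Q1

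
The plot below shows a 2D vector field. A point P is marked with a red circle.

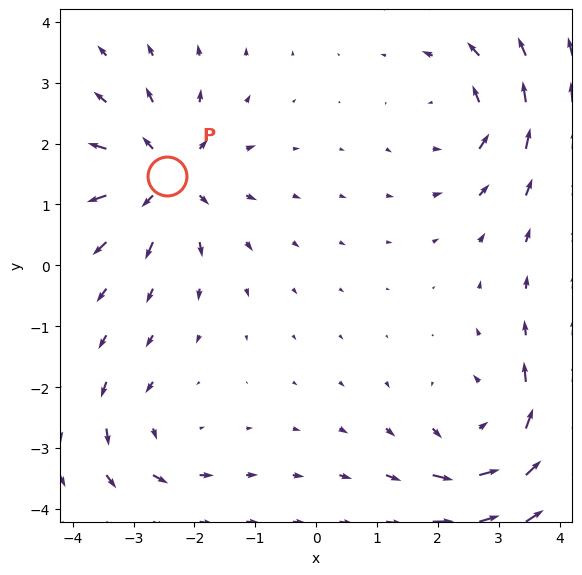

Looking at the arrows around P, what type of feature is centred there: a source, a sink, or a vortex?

At P (-2.5, 1.5) the arrows spread outward. Divergence about +6, curl ≈0 — positive divergence with near-zero curl is a source.

source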